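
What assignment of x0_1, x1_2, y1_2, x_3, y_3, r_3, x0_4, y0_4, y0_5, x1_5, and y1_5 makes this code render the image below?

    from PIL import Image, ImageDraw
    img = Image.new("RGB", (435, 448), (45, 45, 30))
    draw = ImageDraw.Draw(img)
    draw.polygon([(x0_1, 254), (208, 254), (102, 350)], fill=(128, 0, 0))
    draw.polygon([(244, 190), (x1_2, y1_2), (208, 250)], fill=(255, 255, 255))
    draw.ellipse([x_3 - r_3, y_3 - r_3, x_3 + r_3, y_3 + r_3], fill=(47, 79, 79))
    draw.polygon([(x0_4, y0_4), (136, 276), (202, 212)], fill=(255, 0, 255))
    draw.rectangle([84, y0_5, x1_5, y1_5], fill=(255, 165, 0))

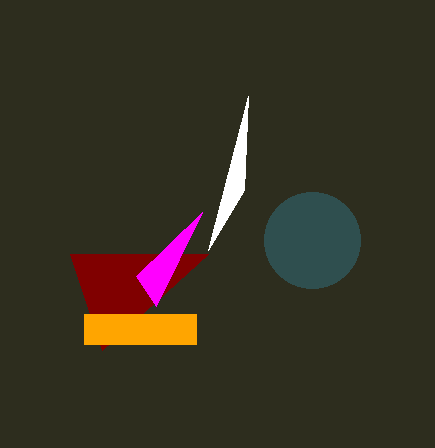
x0_1 = 70
x1_2 = 248
y1_2 = 96
x_3 = 312
y_3 = 240
r_3 = 48
x0_4 = 156
y0_4 = 306
y0_5 = 314
x1_5 = 196
y1_5 = 344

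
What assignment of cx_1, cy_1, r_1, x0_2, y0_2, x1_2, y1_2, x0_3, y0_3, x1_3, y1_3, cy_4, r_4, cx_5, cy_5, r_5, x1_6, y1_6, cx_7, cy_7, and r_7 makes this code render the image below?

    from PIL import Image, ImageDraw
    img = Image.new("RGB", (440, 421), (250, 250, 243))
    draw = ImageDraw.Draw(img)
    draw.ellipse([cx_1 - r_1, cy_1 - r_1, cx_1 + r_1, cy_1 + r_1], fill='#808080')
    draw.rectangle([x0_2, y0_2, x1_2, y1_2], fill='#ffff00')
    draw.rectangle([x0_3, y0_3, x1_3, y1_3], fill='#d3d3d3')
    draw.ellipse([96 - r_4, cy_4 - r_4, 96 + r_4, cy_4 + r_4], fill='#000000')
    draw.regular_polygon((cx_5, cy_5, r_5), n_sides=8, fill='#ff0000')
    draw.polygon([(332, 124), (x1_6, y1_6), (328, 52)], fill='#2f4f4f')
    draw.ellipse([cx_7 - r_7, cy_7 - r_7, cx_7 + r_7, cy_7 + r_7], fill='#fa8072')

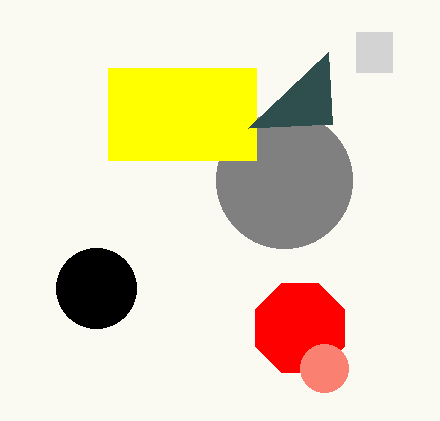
cx_1 = 284; cy_1 = 180; r_1 = 68; x0_2 = 108; y0_2 = 68; x1_2 = 256; y1_2 = 160; x0_3 = 356; y0_3 = 32; x1_3 = 392; y1_3 = 72; cy_4 = 288; r_4 = 40; cx_5 = 300; cy_5 = 328; r_5 = 48; x1_6 = 248; y1_6 = 128; cx_7 = 324; cy_7 = 368; r_7 = 24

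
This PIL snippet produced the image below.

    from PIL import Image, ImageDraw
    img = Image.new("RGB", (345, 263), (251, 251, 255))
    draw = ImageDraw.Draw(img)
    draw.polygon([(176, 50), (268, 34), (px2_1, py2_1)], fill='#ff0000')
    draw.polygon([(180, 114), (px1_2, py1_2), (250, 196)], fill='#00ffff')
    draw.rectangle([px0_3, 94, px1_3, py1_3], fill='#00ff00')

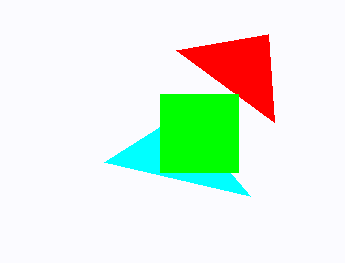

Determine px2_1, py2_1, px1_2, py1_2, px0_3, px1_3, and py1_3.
px2_1 = 274
py2_1 = 122
px1_2 = 104
py1_2 = 162
px0_3 = 160
px1_3 = 238
py1_3 = 172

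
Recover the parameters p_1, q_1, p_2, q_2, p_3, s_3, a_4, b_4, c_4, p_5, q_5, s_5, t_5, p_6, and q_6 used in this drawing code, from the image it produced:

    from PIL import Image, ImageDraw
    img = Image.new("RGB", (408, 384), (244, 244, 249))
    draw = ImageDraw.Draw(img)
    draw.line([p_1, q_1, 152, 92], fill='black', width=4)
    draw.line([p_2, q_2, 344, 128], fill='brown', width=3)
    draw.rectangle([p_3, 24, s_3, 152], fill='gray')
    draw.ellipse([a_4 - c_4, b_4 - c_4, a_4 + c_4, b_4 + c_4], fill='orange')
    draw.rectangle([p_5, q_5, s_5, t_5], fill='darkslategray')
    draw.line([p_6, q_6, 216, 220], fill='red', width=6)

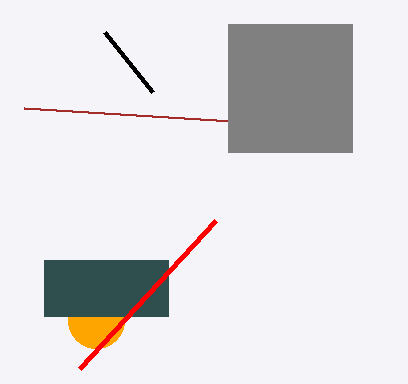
p_1 = 104
q_1 = 32
p_2 = 24
q_2 = 108
p_3 = 228
s_3 = 352
a_4 = 96
b_4 = 320
c_4 = 28
p_5 = 44
q_5 = 260
s_5 = 168
t_5 = 316
p_6 = 80
q_6 = 368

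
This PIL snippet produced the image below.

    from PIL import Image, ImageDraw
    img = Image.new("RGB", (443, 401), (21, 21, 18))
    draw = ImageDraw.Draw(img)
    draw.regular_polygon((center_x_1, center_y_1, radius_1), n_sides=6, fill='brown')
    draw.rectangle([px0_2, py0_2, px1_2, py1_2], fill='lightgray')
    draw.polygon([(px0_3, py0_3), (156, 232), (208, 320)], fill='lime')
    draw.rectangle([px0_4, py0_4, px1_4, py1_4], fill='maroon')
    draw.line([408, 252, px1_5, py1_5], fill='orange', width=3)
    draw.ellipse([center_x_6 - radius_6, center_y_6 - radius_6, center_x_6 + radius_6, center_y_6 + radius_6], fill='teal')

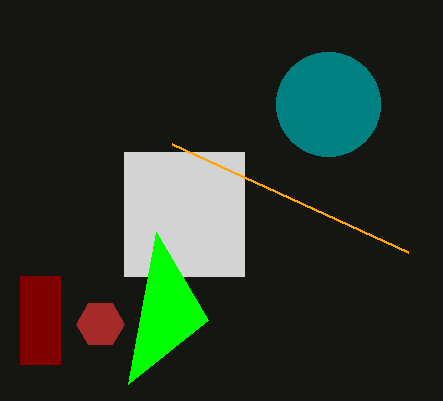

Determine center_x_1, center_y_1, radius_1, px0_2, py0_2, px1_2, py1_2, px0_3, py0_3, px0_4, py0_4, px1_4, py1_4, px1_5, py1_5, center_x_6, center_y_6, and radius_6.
center_x_1 = 100; center_y_1 = 324; radius_1 = 24; px0_2 = 124; py0_2 = 152; px1_2 = 244; py1_2 = 276; px0_3 = 128; py0_3 = 384; px0_4 = 20; py0_4 = 276; px1_4 = 60; py1_4 = 364; px1_5 = 172; py1_5 = 144; center_x_6 = 328; center_y_6 = 104; radius_6 = 52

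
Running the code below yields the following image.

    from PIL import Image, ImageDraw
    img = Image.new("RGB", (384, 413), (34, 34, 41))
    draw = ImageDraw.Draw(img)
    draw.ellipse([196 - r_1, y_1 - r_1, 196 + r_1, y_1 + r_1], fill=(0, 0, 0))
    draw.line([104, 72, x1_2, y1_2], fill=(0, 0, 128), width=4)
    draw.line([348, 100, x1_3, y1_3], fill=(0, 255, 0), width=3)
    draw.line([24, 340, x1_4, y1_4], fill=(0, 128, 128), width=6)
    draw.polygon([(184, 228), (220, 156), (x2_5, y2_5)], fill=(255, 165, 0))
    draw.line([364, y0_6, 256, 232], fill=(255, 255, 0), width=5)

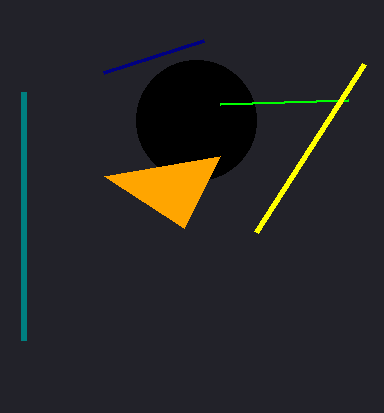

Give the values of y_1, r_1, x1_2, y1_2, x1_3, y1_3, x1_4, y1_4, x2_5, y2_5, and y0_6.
y_1 = 120, r_1 = 60, x1_2 = 204, y1_2 = 40, x1_3 = 220, y1_3 = 104, x1_4 = 24, y1_4 = 92, x2_5 = 104, y2_5 = 176, y0_6 = 64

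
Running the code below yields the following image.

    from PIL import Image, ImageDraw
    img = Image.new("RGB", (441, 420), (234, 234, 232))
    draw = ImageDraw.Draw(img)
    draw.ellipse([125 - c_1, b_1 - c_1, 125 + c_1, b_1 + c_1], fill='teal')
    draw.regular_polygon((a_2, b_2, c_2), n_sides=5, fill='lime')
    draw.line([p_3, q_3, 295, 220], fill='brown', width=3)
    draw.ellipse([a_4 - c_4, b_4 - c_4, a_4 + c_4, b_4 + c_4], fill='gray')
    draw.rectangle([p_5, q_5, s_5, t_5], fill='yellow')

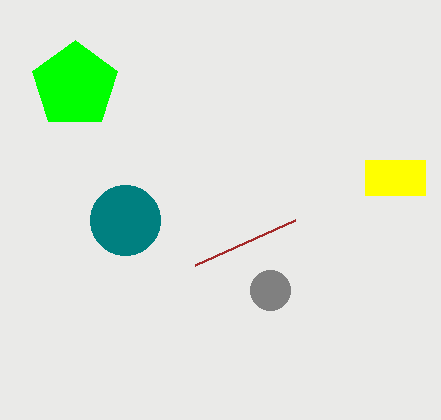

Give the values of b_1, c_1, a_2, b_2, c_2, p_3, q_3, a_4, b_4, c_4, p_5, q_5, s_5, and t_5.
b_1 = 220, c_1 = 35, a_2 = 75, b_2 = 85, c_2 = 45, p_3 = 195, q_3 = 265, a_4 = 270, b_4 = 290, c_4 = 20, p_5 = 365, q_5 = 160, s_5 = 425, t_5 = 195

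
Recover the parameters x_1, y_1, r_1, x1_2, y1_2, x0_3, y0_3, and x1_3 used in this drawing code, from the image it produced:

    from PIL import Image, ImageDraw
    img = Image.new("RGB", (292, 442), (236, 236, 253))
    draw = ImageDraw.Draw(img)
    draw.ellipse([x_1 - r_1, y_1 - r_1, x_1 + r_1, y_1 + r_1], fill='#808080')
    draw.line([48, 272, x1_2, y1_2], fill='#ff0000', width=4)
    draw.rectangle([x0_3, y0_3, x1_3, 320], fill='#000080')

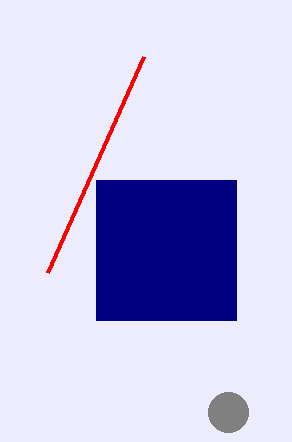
x_1 = 228, y_1 = 412, r_1 = 20, x1_2 = 144, y1_2 = 56, x0_3 = 96, y0_3 = 180, x1_3 = 236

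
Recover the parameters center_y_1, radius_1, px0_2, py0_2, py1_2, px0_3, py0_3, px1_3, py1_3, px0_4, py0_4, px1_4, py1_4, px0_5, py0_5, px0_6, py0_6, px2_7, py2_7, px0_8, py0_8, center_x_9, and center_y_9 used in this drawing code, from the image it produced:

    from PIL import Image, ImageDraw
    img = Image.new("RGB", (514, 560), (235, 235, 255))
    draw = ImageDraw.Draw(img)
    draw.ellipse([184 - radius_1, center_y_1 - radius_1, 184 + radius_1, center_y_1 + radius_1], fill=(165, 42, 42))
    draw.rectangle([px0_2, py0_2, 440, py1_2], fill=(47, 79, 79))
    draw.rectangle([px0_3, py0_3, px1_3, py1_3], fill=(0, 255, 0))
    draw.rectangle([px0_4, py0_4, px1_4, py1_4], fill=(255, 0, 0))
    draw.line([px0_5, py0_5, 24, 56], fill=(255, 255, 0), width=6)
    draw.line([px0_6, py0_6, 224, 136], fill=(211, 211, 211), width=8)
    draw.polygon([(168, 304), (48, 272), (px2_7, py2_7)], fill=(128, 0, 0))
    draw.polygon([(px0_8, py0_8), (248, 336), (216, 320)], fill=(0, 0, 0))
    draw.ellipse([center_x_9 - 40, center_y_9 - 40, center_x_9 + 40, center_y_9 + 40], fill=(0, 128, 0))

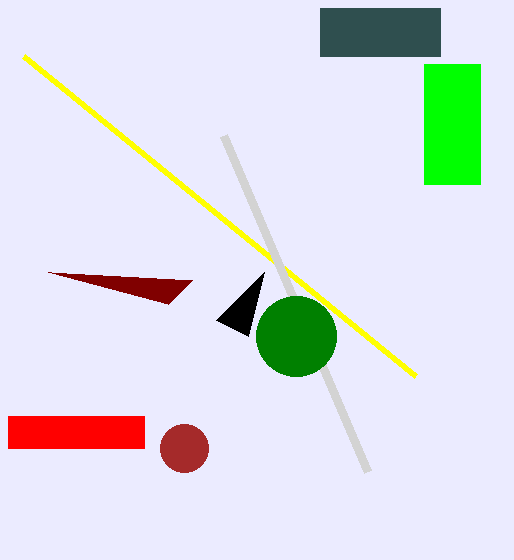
center_y_1 = 448; radius_1 = 24; px0_2 = 320; py0_2 = 8; py1_2 = 56; px0_3 = 424; py0_3 = 64; px1_3 = 480; py1_3 = 184; px0_4 = 8; py0_4 = 416; px1_4 = 144; py1_4 = 448; px0_5 = 416; py0_5 = 376; px0_6 = 368; py0_6 = 472; px2_7 = 192; py2_7 = 280; px0_8 = 264; py0_8 = 272; center_x_9 = 296; center_y_9 = 336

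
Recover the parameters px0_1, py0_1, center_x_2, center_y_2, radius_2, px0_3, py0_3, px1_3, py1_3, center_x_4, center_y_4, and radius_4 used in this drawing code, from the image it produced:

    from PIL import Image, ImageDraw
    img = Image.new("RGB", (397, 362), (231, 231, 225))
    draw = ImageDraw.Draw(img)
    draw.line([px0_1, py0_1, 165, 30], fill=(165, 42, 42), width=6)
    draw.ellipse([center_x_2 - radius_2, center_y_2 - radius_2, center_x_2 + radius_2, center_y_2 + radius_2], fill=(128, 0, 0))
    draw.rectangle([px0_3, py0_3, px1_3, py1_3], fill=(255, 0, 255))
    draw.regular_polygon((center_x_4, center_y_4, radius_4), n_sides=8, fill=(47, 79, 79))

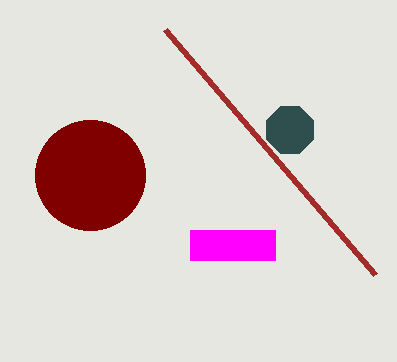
px0_1 = 375; py0_1 = 275; center_x_2 = 90; center_y_2 = 175; radius_2 = 55; px0_3 = 190; py0_3 = 230; px1_3 = 275; py1_3 = 260; center_x_4 = 290; center_y_4 = 130; radius_4 = 25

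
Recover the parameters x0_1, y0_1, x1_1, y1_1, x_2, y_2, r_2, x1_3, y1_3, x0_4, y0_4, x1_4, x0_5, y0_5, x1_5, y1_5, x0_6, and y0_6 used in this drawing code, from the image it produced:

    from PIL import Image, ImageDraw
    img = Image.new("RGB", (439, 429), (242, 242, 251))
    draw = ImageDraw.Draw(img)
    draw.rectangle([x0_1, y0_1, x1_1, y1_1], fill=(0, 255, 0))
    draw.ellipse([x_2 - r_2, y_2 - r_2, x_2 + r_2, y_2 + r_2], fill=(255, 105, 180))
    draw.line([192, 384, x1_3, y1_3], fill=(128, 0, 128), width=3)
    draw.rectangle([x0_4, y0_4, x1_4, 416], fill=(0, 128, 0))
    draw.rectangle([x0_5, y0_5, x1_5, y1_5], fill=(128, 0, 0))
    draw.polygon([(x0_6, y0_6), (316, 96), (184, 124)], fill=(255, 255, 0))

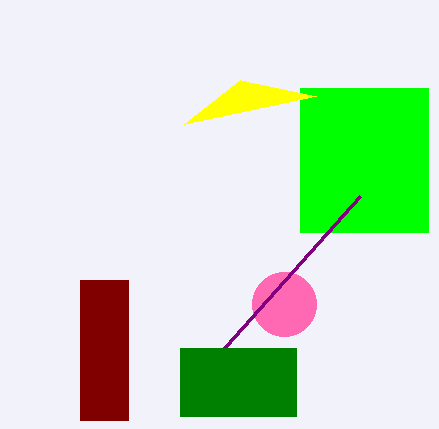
x0_1 = 300, y0_1 = 88, x1_1 = 428, y1_1 = 232, x_2 = 284, y_2 = 304, r_2 = 32, x1_3 = 360, y1_3 = 196, x0_4 = 180, y0_4 = 348, x1_4 = 296, x0_5 = 80, y0_5 = 280, x1_5 = 128, y1_5 = 420, x0_6 = 240, y0_6 = 80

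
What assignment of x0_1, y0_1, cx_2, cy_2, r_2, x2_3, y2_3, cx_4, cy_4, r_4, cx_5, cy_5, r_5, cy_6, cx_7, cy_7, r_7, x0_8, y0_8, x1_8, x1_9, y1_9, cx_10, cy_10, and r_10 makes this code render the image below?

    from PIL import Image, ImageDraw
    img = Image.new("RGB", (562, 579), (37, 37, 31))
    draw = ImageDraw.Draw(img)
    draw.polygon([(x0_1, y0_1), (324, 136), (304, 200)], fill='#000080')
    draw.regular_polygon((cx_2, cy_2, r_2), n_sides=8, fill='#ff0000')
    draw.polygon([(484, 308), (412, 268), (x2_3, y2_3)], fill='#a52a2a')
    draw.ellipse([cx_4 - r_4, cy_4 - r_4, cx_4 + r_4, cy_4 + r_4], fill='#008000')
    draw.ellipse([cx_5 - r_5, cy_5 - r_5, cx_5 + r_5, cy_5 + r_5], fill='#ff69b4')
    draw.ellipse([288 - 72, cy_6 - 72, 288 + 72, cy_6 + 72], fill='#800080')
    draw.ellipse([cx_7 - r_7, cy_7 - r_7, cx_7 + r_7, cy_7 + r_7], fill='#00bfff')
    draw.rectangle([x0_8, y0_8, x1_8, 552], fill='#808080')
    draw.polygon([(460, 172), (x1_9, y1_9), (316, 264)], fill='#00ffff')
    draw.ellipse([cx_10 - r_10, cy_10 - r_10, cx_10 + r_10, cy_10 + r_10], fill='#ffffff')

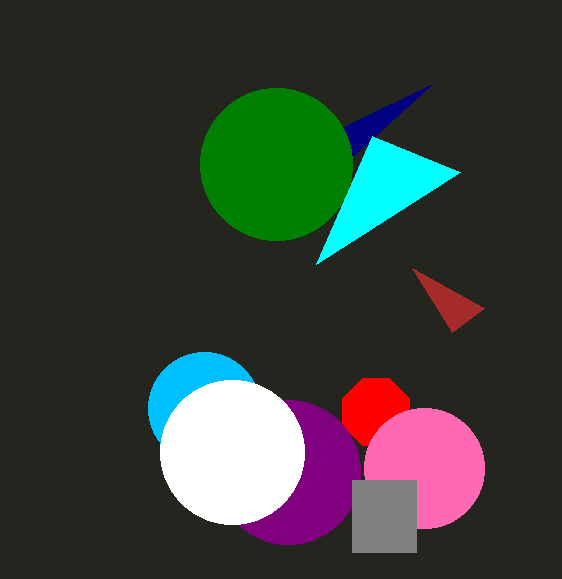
x0_1 = 432; y0_1 = 84; cx_2 = 376; cy_2 = 412; r_2 = 36; x2_3 = 452; y2_3 = 332; cx_4 = 276; cy_4 = 164; r_4 = 76; cx_5 = 424; cy_5 = 468; r_5 = 60; cy_6 = 472; cx_7 = 204; cy_7 = 408; r_7 = 56; x0_8 = 352; y0_8 = 480; x1_8 = 416; x1_9 = 372; y1_9 = 136; cx_10 = 232; cy_10 = 452; r_10 = 72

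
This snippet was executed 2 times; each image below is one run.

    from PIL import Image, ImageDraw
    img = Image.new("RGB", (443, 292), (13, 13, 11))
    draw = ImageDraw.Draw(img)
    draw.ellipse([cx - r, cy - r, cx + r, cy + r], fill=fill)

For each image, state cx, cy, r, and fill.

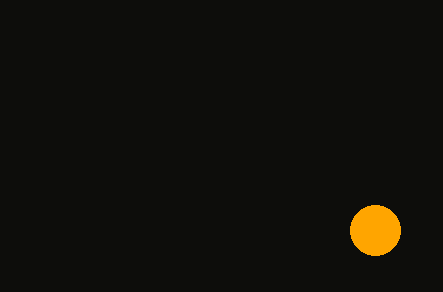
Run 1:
cx = 375; cy = 230; r = 25; fill = 'orange'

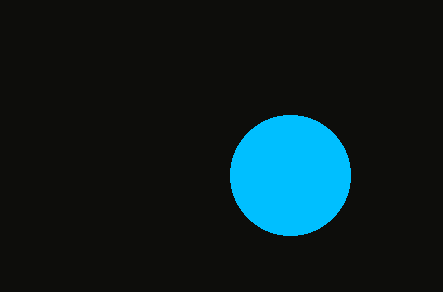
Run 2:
cx = 290, cy = 175, r = 60, fill = 'deepskyblue'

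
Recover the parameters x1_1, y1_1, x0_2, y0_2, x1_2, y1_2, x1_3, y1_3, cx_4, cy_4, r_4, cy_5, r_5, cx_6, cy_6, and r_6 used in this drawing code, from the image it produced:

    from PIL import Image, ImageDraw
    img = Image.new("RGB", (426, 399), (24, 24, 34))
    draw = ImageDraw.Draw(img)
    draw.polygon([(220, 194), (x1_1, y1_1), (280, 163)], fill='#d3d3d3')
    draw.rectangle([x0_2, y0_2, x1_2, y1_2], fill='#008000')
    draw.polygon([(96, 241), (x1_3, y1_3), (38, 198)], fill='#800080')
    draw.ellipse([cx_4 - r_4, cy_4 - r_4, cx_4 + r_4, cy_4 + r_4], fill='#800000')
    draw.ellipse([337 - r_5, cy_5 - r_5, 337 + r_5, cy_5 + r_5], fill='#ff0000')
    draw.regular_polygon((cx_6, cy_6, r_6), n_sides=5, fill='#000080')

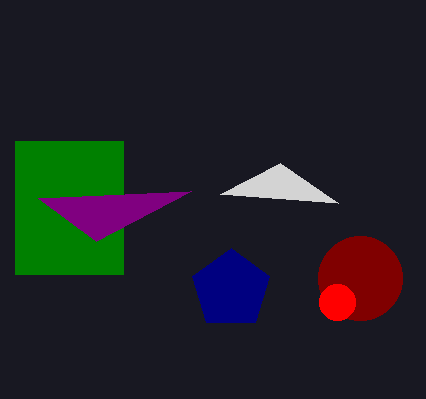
x1_1 = 338
y1_1 = 203
x0_2 = 15
y0_2 = 141
x1_2 = 123
y1_2 = 274
x1_3 = 191
y1_3 = 191
cx_4 = 360
cy_4 = 278
r_4 = 42
cy_5 = 302
r_5 = 18
cx_6 = 231
cy_6 = 289
r_6 = 41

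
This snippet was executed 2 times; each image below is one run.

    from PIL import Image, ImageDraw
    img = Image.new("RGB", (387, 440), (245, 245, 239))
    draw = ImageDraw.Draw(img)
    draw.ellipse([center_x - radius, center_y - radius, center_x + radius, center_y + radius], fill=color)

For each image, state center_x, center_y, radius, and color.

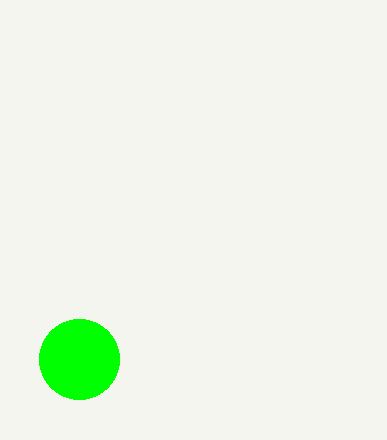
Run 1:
center_x = 79, center_y = 359, radius = 40, color = 'lime'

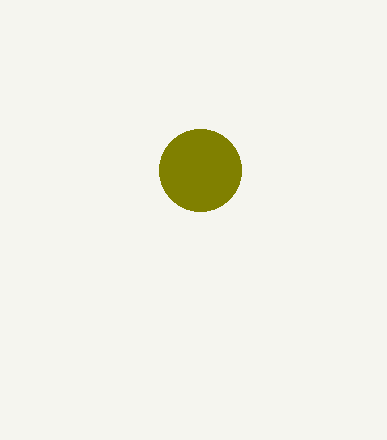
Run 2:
center_x = 200
center_y = 170
radius = 41
color = 'olive'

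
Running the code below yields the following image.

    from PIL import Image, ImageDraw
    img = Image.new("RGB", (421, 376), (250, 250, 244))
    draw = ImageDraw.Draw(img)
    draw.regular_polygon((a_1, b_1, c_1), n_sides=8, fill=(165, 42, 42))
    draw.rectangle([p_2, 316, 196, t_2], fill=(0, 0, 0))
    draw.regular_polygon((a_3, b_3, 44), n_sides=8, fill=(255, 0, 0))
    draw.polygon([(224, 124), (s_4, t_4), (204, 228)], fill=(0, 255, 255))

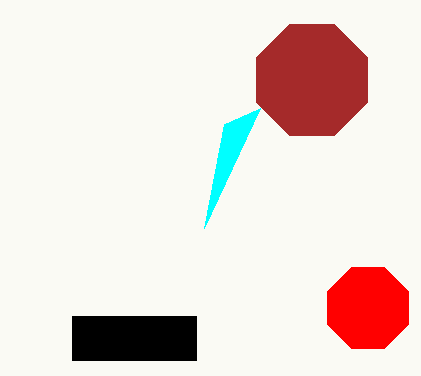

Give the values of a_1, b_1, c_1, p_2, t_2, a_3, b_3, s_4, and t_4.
a_1 = 312; b_1 = 80; c_1 = 60; p_2 = 72; t_2 = 360; a_3 = 368; b_3 = 308; s_4 = 260; t_4 = 108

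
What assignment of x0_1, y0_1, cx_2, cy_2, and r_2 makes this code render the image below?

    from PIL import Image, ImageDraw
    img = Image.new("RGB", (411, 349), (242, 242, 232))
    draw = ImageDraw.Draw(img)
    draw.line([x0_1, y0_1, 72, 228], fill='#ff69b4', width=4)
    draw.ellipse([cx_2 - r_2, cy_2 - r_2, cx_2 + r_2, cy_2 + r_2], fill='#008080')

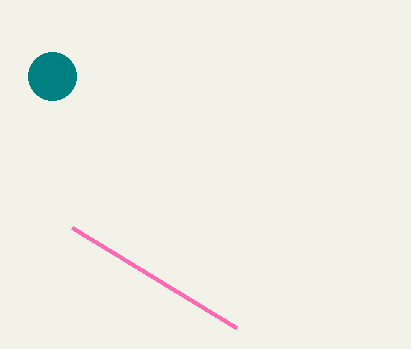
x0_1 = 236
y0_1 = 328
cx_2 = 52
cy_2 = 76
r_2 = 24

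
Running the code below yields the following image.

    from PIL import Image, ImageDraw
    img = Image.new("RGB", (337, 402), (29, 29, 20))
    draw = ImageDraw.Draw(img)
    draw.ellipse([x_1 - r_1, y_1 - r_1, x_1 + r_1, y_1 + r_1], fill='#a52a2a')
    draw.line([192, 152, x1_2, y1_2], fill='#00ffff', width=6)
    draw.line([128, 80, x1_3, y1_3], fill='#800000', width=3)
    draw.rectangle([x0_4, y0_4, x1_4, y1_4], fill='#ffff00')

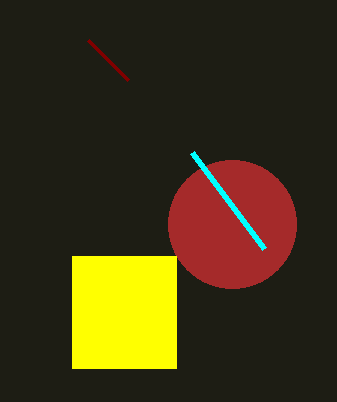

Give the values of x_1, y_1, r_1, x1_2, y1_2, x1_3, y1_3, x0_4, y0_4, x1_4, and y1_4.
x_1 = 232
y_1 = 224
r_1 = 64
x1_2 = 264
y1_2 = 248
x1_3 = 88
y1_3 = 40
x0_4 = 72
y0_4 = 256
x1_4 = 176
y1_4 = 368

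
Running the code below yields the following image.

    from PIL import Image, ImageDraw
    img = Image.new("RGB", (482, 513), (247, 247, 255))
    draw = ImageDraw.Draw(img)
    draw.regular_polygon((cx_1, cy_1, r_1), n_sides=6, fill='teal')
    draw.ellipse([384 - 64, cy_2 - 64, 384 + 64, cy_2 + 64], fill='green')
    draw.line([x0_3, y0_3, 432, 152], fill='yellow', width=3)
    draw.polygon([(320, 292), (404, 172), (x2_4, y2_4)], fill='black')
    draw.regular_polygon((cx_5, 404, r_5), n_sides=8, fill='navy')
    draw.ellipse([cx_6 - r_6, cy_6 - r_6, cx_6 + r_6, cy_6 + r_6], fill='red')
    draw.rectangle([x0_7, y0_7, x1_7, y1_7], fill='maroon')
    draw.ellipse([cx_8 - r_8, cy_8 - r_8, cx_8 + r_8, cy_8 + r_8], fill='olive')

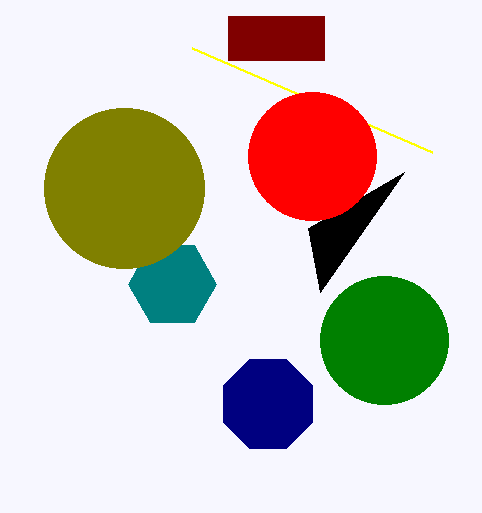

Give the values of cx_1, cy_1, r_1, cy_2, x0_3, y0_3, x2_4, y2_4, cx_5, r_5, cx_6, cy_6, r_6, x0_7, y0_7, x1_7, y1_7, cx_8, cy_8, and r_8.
cx_1 = 172; cy_1 = 284; r_1 = 44; cy_2 = 340; x0_3 = 192; y0_3 = 48; x2_4 = 308; y2_4 = 228; cx_5 = 268; r_5 = 48; cx_6 = 312; cy_6 = 156; r_6 = 64; x0_7 = 228; y0_7 = 16; x1_7 = 324; y1_7 = 60; cx_8 = 124; cy_8 = 188; r_8 = 80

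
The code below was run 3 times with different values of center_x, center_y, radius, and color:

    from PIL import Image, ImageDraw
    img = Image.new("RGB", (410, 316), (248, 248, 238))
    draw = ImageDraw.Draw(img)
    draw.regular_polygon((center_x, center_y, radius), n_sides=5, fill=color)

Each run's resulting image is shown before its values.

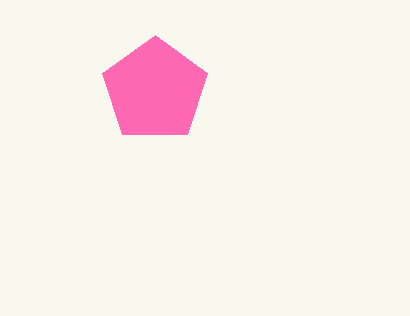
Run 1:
center_x = 155, center_y = 90, radius = 55, color = 'hotpink'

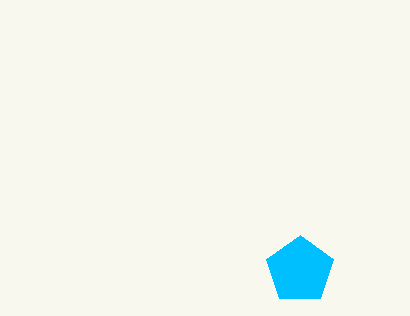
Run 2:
center_x = 300, center_y = 270, radius = 35, color = 'deepskyblue'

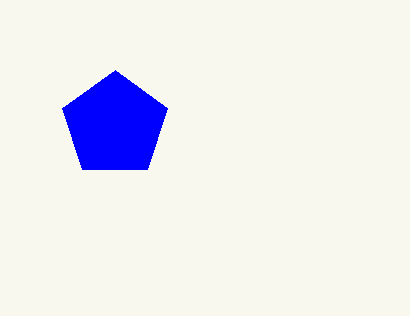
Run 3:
center_x = 115, center_y = 125, radius = 55, color = 'blue'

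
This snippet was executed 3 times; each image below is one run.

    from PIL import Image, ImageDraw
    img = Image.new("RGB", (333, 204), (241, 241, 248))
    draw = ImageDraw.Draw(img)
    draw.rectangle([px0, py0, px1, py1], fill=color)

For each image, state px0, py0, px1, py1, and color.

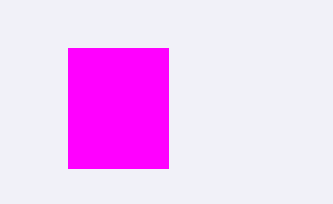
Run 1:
px0 = 68; py0 = 48; px1 = 168; py1 = 168; color = 'magenta'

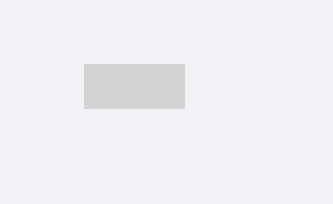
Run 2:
px0 = 84; py0 = 64; px1 = 184; py1 = 108; color = 'lightgray'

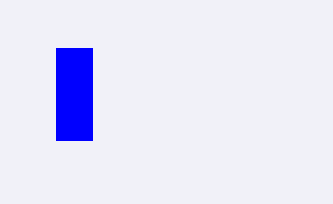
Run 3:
px0 = 56
py0 = 48
px1 = 92
py1 = 140
color = 'blue'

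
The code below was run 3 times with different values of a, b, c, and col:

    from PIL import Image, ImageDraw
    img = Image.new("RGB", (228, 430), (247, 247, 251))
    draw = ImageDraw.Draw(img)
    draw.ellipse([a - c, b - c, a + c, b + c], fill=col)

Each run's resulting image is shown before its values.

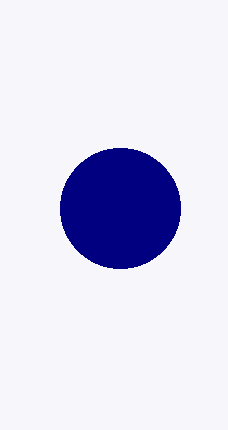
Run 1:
a = 120, b = 208, c = 60, col = 'navy'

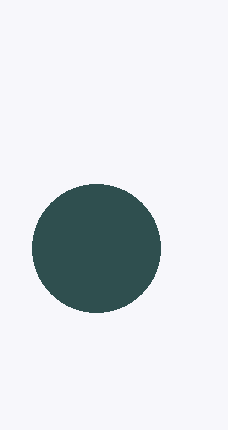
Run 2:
a = 96, b = 248, c = 64, col = 'darkslategray'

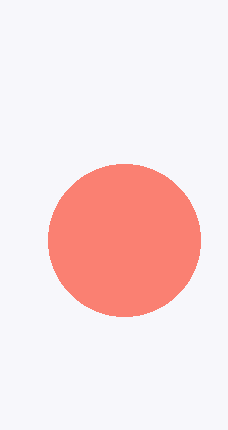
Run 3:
a = 124
b = 240
c = 76
col = 'salmon'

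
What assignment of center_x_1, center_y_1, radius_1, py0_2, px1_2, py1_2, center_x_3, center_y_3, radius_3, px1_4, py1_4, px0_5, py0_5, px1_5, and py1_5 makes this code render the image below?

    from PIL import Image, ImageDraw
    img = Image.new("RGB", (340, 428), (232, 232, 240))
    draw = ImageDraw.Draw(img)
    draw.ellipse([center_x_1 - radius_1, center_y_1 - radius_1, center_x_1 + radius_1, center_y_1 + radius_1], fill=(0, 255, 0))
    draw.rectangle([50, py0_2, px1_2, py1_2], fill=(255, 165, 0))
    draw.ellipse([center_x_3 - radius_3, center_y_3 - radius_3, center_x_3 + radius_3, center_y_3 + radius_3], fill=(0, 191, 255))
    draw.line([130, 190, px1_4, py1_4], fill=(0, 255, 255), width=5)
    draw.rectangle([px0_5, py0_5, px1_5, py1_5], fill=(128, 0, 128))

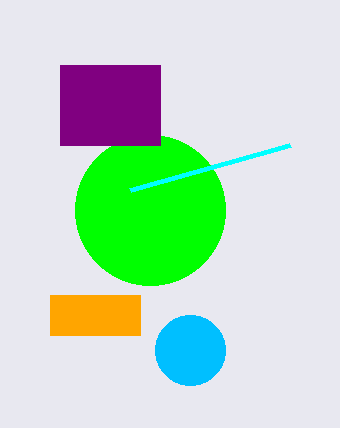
center_x_1 = 150; center_y_1 = 210; radius_1 = 75; py0_2 = 295; px1_2 = 140; py1_2 = 335; center_x_3 = 190; center_y_3 = 350; radius_3 = 35; px1_4 = 290; py1_4 = 145; px0_5 = 60; py0_5 = 65; px1_5 = 160; py1_5 = 145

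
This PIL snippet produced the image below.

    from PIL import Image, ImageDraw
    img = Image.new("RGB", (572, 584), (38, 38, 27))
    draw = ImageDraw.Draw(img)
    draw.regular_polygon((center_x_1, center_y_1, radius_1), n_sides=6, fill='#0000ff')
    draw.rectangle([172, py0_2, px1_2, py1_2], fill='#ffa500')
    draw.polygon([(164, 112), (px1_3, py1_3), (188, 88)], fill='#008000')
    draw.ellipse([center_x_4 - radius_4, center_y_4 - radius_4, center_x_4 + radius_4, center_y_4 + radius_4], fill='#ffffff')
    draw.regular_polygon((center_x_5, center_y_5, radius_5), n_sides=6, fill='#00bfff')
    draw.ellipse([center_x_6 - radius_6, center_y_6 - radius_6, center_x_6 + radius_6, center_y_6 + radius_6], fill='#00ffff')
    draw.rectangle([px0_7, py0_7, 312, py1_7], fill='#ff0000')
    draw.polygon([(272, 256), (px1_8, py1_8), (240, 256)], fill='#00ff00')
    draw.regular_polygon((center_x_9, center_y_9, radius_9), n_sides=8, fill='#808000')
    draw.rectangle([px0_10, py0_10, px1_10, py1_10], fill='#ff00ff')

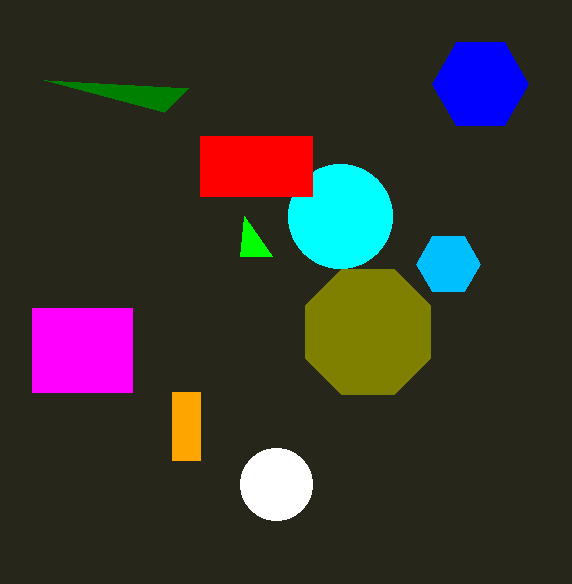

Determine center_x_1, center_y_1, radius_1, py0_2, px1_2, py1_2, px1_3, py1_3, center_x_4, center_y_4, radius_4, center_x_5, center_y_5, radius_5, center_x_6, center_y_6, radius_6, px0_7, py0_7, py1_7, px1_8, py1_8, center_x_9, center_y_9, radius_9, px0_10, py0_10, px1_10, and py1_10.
center_x_1 = 480, center_y_1 = 84, radius_1 = 48, py0_2 = 392, px1_2 = 200, py1_2 = 460, px1_3 = 44, py1_3 = 80, center_x_4 = 276, center_y_4 = 484, radius_4 = 36, center_x_5 = 448, center_y_5 = 264, radius_5 = 32, center_x_6 = 340, center_y_6 = 216, radius_6 = 52, px0_7 = 200, py0_7 = 136, py1_7 = 196, px1_8 = 244, py1_8 = 216, center_x_9 = 368, center_y_9 = 332, radius_9 = 68, px0_10 = 32, py0_10 = 308, px1_10 = 132, py1_10 = 392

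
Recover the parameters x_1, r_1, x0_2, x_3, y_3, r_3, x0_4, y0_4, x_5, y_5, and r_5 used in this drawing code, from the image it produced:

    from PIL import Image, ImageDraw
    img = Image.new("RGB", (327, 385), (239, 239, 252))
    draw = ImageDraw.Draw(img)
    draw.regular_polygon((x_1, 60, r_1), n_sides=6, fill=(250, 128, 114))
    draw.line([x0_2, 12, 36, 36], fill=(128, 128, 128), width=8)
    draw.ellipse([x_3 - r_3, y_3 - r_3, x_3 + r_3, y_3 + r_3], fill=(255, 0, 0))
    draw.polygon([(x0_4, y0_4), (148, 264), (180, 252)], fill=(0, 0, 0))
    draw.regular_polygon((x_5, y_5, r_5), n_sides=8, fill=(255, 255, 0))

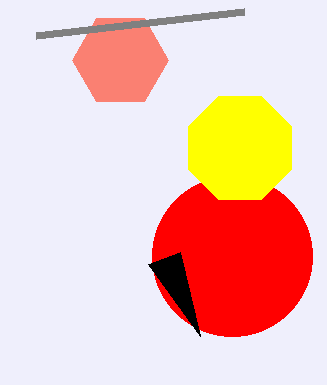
x_1 = 120; r_1 = 48; x0_2 = 244; x_3 = 232; y_3 = 256; r_3 = 80; x0_4 = 200; y0_4 = 336; x_5 = 240; y_5 = 148; r_5 = 56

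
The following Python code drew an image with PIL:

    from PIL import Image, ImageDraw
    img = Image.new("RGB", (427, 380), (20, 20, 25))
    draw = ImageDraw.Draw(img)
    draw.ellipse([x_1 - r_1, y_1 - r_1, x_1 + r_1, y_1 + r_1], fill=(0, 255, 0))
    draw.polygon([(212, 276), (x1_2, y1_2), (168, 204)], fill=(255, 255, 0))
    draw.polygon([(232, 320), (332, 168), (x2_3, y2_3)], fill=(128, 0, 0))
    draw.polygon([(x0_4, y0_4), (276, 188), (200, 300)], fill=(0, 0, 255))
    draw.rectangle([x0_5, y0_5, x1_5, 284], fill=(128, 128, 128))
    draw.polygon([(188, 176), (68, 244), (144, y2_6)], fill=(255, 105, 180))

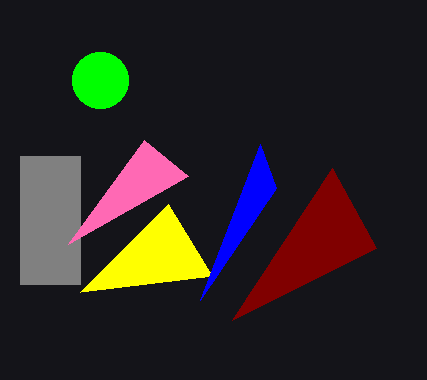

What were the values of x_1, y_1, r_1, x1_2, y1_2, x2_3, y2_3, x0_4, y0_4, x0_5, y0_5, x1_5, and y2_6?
x_1 = 100, y_1 = 80, r_1 = 28, x1_2 = 80, y1_2 = 292, x2_3 = 376, y2_3 = 248, x0_4 = 260, y0_4 = 144, x0_5 = 20, y0_5 = 156, x1_5 = 80, y2_6 = 140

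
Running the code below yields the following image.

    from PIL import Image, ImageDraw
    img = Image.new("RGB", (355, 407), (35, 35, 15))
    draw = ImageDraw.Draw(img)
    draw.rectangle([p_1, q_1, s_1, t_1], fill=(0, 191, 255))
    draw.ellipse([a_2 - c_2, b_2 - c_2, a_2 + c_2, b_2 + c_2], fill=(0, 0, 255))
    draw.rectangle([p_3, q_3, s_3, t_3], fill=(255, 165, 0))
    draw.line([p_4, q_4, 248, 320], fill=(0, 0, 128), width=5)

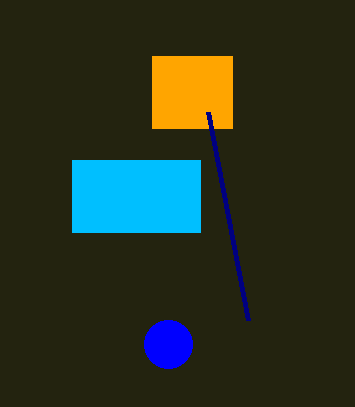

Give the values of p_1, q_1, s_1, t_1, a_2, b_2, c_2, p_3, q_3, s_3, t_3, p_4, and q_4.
p_1 = 72; q_1 = 160; s_1 = 200; t_1 = 232; a_2 = 168; b_2 = 344; c_2 = 24; p_3 = 152; q_3 = 56; s_3 = 232; t_3 = 128; p_4 = 208; q_4 = 112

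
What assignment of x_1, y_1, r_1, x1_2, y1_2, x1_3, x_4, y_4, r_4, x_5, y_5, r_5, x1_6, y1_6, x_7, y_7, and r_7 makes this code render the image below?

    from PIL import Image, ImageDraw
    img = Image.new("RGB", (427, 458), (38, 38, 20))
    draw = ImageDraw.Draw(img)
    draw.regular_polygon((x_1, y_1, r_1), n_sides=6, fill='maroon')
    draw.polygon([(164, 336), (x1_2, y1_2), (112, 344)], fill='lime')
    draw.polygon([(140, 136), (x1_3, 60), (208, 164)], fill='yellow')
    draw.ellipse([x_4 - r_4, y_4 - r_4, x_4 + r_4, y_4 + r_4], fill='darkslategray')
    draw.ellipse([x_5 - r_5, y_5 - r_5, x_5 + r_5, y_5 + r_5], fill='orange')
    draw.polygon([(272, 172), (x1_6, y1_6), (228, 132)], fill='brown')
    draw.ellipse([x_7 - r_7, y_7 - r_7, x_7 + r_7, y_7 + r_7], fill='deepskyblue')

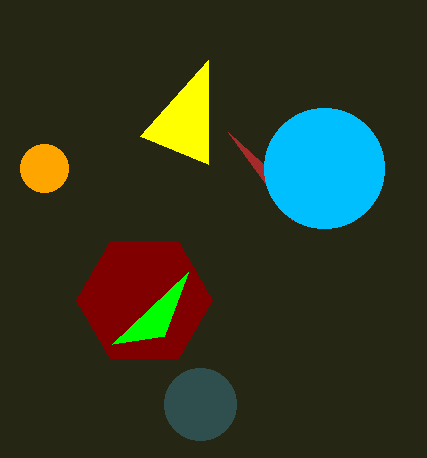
x_1 = 144, y_1 = 300, r_1 = 68, x1_2 = 188, y1_2 = 272, x1_3 = 208, x_4 = 200, y_4 = 404, r_4 = 36, x_5 = 44, y_5 = 168, r_5 = 24, x1_6 = 292, y1_6 = 220, x_7 = 324, y_7 = 168, r_7 = 60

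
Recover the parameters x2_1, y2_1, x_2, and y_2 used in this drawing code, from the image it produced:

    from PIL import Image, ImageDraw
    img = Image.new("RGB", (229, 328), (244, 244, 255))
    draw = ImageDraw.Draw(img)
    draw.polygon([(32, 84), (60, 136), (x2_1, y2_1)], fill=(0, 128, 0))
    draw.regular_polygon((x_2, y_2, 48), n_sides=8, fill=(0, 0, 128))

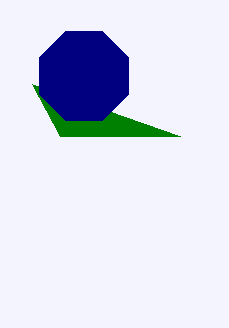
x2_1 = 180
y2_1 = 136
x_2 = 84
y_2 = 76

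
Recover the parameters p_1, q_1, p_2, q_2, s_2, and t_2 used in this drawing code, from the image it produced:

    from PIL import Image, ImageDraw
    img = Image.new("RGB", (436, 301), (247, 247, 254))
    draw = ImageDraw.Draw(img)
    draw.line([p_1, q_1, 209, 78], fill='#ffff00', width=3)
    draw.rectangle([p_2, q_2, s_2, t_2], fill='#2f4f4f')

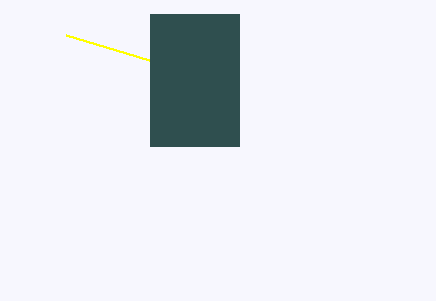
p_1 = 66; q_1 = 35; p_2 = 150; q_2 = 14; s_2 = 239; t_2 = 146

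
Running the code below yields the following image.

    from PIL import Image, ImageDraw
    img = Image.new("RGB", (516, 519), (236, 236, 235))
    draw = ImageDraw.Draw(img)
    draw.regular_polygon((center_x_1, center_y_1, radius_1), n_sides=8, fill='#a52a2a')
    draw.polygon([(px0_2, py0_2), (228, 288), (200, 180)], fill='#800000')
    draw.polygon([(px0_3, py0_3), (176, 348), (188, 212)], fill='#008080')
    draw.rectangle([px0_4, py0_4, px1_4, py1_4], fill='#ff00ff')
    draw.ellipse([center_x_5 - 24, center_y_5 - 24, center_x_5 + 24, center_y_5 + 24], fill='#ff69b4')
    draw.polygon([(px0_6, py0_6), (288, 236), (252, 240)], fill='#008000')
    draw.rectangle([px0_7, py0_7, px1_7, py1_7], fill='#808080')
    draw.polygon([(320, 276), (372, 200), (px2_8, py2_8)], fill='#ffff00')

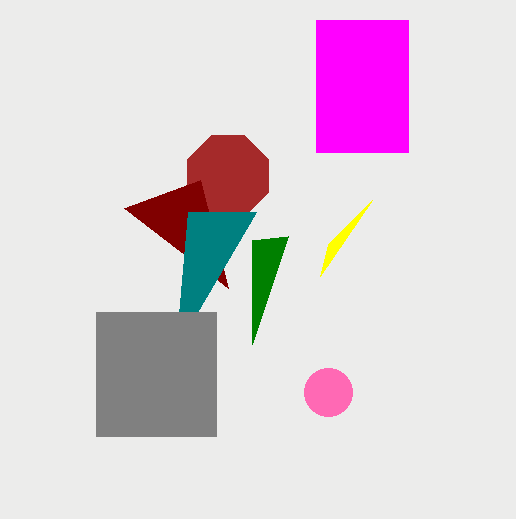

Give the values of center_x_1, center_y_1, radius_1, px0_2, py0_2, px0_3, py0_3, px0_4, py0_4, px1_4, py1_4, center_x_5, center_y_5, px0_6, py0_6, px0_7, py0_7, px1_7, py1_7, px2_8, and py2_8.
center_x_1 = 228
center_y_1 = 176
radius_1 = 44
px0_2 = 124
py0_2 = 208
px0_3 = 256
py0_3 = 212
px0_4 = 316
py0_4 = 20
px1_4 = 408
py1_4 = 152
center_x_5 = 328
center_y_5 = 392
px0_6 = 252
py0_6 = 344
px0_7 = 96
py0_7 = 312
px1_7 = 216
py1_7 = 436
px2_8 = 328
py2_8 = 244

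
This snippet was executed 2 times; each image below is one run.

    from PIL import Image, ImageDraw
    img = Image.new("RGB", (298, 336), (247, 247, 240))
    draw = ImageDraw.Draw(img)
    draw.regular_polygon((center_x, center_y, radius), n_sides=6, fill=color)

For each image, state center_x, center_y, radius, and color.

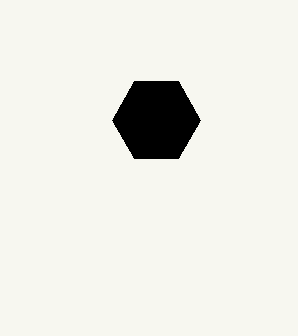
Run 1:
center_x = 156; center_y = 120; radius = 44; color = 'black'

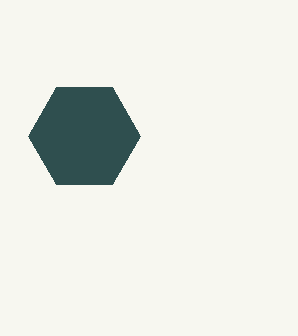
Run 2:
center_x = 84; center_y = 136; radius = 56; color = 'darkslategray'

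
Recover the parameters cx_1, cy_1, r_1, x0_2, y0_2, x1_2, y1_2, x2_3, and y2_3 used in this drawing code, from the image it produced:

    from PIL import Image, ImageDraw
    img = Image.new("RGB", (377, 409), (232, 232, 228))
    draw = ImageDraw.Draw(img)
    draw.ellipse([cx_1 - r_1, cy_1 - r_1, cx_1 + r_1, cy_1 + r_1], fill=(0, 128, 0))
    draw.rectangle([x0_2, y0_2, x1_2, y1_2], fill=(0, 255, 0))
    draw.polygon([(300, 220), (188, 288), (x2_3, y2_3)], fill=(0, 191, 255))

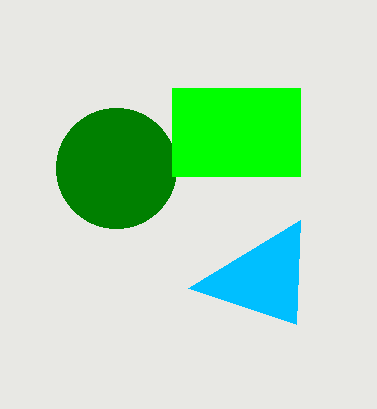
cx_1 = 116
cy_1 = 168
r_1 = 60
x0_2 = 172
y0_2 = 88
x1_2 = 300
y1_2 = 176
x2_3 = 296
y2_3 = 324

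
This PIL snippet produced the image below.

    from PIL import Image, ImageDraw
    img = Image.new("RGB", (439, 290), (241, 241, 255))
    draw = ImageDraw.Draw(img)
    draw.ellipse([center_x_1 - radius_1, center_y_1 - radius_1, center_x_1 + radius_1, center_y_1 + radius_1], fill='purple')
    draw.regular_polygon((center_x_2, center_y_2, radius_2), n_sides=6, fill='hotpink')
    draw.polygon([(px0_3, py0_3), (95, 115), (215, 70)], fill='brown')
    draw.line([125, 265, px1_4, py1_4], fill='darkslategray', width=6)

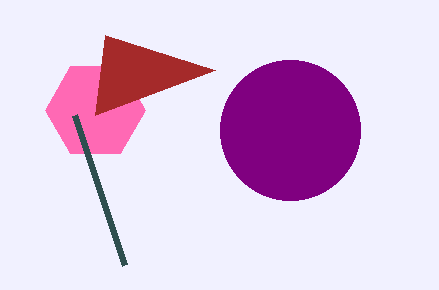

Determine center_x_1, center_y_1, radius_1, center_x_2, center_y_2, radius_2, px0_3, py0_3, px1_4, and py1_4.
center_x_1 = 290, center_y_1 = 130, radius_1 = 70, center_x_2 = 95, center_y_2 = 110, radius_2 = 50, px0_3 = 105, py0_3 = 35, px1_4 = 75, py1_4 = 115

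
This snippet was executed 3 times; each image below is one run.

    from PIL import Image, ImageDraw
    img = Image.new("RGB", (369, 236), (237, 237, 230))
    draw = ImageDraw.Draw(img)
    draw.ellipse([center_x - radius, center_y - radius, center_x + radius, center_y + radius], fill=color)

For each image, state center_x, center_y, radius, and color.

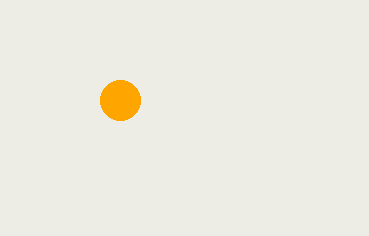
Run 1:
center_x = 120, center_y = 100, radius = 20, color = 'orange'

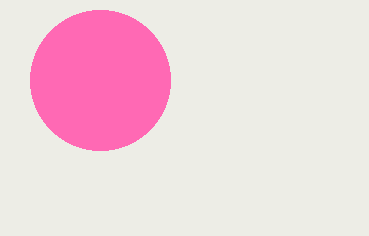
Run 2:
center_x = 100, center_y = 80, radius = 70, color = 'hotpink'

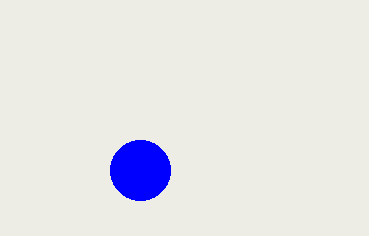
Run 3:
center_x = 140; center_y = 170; radius = 30; color = 'blue'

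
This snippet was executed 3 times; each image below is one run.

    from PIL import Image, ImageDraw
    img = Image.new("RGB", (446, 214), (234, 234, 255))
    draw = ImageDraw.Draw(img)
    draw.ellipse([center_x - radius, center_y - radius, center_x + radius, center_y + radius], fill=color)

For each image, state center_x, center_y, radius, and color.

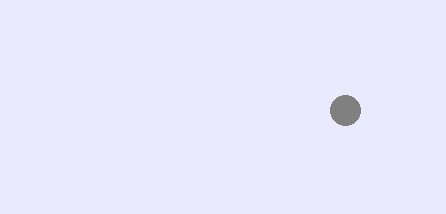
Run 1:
center_x = 345
center_y = 110
radius = 15
color = 'gray'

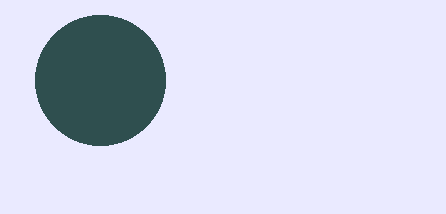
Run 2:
center_x = 100, center_y = 80, radius = 65, color = 'darkslategray'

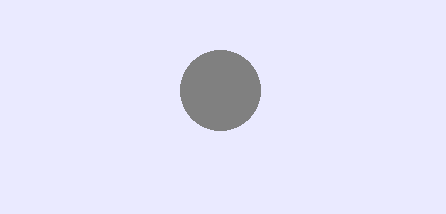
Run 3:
center_x = 220
center_y = 90
radius = 40
color = 'gray'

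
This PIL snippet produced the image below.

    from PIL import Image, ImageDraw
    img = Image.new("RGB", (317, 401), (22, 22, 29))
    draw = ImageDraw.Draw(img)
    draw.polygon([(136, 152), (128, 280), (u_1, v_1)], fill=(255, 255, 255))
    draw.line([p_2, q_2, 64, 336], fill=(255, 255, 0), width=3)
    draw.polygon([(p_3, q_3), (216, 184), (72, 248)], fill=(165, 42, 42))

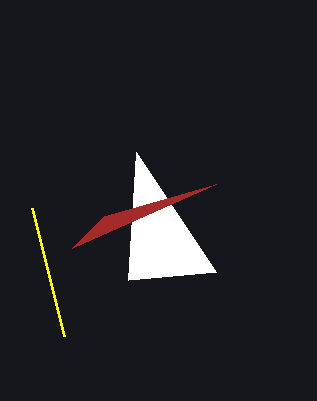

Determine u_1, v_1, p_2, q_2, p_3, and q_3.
u_1 = 216; v_1 = 272; p_2 = 32; q_2 = 208; p_3 = 104; q_3 = 216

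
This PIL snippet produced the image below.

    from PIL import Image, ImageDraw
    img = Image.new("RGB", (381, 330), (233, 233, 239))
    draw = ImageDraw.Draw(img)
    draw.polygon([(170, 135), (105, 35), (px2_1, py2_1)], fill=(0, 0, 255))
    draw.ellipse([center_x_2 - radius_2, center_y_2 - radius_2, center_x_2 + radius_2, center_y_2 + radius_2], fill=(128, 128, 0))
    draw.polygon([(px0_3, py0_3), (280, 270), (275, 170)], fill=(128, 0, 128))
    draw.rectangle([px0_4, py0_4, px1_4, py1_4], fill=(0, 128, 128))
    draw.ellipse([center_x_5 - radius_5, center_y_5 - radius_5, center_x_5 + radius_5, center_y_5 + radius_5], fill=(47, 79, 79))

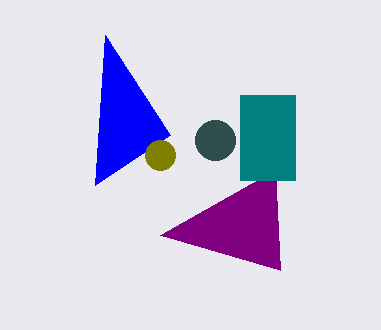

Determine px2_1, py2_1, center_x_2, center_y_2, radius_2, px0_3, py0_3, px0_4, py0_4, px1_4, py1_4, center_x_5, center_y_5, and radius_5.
px2_1 = 95
py2_1 = 185
center_x_2 = 160
center_y_2 = 155
radius_2 = 15
px0_3 = 160
py0_3 = 235
px0_4 = 240
py0_4 = 95
px1_4 = 295
py1_4 = 180
center_x_5 = 215
center_y_5 = 140
radius_5 = 20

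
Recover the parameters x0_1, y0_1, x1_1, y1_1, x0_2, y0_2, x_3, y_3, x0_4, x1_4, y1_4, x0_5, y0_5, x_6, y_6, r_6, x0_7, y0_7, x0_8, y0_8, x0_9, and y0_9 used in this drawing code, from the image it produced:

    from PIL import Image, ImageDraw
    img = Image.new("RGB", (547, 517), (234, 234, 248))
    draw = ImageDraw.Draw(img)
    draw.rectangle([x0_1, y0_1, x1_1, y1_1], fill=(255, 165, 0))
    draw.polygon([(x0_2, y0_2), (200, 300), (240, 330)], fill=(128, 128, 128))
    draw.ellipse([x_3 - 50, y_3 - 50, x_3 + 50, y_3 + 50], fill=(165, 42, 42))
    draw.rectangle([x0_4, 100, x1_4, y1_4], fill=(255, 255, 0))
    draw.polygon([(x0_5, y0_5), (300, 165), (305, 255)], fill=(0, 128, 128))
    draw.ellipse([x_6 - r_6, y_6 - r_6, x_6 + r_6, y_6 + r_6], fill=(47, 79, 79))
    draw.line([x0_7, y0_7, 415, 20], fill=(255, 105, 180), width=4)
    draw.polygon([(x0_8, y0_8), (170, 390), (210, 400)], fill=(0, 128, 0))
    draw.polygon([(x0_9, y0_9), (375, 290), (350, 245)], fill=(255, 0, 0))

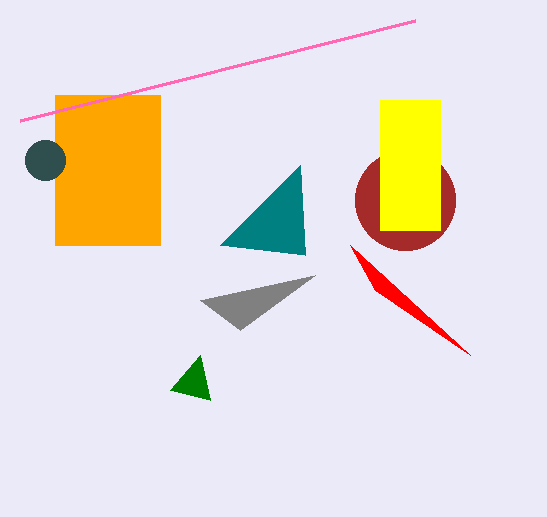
x0_1 = 55; y0_1 = 95; x1_1 = 160; y1_1 = 245; x0_2 = 315; y0_2 = 275; x_3 = 405; y_3 = 200; x0_4 = 380; x1_4 = 440; y1_4 = 230; x0_5 = 220; y0_5 = 245; x_6 = 45; y_6 = 160; r_6 = 20; x0_7 = 20; y0_7 = 120; x0_8 = 200; y0_8 = 355; x0_9 = 470; y0_9 = 355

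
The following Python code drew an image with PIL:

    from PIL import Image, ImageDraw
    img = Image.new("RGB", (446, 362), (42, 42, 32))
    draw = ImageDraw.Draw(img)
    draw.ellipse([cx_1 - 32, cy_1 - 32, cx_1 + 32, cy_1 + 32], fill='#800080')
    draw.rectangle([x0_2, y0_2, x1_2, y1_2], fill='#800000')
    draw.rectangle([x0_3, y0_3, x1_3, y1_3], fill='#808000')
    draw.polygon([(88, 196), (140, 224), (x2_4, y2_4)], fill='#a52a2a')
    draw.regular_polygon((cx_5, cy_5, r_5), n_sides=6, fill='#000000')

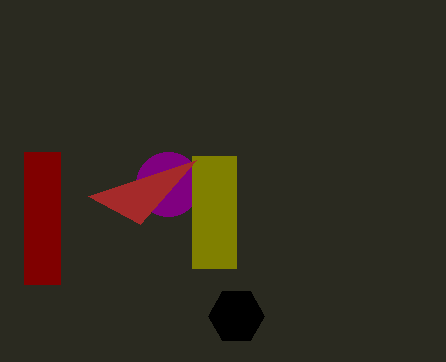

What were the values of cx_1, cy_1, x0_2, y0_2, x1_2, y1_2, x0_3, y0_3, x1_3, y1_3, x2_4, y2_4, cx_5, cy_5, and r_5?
cx_1 = 168, cy_1 = 184, x0_2 = 24, y0_2 = 152, x1_2 = 60, y1_2 = 284, x0_3 = 192, y0_3 = 156, x1_3 = 236, y1_3 = 268, x2_4 = 196, y2_4 = 160, cx_5 = 236, cy_5 = 316, r_5 = 28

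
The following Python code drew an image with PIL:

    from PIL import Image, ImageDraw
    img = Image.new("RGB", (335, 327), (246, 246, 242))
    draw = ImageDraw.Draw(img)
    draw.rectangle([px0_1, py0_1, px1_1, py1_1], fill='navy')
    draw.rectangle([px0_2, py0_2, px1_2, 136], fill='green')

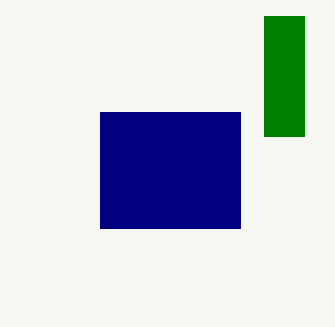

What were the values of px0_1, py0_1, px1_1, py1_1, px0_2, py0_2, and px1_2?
px0_1 = 100; py0_1 = 112; px1_1 = 240; py1_1 = 228; px0_2 = 264; py0_2 = 16; px1_2 = 304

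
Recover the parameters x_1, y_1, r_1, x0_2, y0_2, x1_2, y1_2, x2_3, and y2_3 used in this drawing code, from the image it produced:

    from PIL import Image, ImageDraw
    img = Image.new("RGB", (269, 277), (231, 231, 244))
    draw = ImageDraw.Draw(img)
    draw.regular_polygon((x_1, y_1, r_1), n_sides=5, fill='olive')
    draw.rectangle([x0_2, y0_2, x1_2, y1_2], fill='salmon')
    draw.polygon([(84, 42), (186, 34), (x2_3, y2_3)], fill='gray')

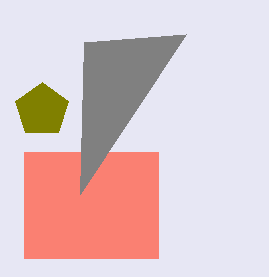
x_1 = 42; y_1 = 110; r_1 = 28; x0_2 = 24; y0_2 = 152; x1_2 = 158; y1_2 = 258; x2_3 = 80; y2_3 = 194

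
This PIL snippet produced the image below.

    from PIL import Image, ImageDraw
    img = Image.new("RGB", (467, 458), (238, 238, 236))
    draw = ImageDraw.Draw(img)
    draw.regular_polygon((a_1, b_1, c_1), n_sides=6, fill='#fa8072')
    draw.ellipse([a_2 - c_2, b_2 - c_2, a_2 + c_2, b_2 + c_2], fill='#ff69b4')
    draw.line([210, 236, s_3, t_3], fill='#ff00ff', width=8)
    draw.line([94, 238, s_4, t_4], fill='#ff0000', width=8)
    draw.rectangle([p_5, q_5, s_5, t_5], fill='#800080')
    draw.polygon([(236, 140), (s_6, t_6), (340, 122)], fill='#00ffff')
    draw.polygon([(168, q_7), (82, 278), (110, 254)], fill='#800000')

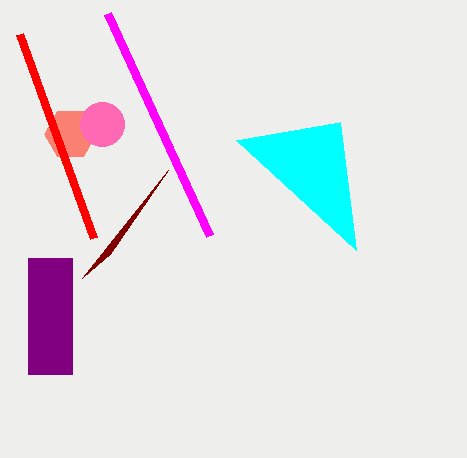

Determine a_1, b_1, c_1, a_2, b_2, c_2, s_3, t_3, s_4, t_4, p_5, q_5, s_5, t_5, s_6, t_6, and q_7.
a_1 = 70, b_1 = 134, c_1 = 26, a_2 = 102, b_2 = 124, c_2 = 22, s_3 = 108, t_3 = 14, s_4 = 20, t_4 = 34, p_5 = 28, q_5 = 258, s_5 = 72, t_5 = 374, s_6 = 356, t_6 = 250, q_7 = 170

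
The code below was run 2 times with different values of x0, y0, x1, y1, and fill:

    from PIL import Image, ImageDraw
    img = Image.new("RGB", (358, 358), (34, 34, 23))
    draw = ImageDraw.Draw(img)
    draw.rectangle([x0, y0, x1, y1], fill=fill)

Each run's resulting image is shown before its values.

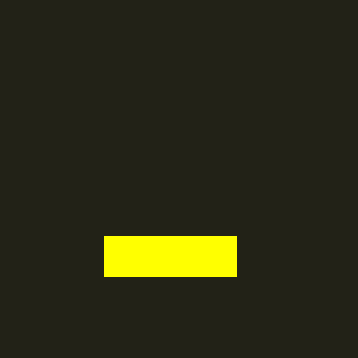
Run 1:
x0 = 104
y0 = 236
x1 = 236
y1 = 276
fill = 'yellow'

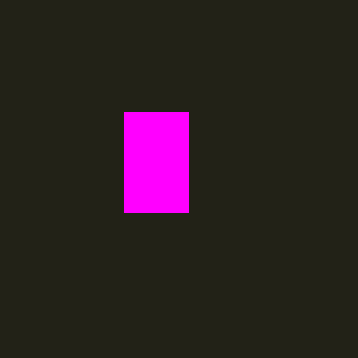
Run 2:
x0 = 124
y0 = 112
x1 = 188
y1 = 212
fill = 'magenta'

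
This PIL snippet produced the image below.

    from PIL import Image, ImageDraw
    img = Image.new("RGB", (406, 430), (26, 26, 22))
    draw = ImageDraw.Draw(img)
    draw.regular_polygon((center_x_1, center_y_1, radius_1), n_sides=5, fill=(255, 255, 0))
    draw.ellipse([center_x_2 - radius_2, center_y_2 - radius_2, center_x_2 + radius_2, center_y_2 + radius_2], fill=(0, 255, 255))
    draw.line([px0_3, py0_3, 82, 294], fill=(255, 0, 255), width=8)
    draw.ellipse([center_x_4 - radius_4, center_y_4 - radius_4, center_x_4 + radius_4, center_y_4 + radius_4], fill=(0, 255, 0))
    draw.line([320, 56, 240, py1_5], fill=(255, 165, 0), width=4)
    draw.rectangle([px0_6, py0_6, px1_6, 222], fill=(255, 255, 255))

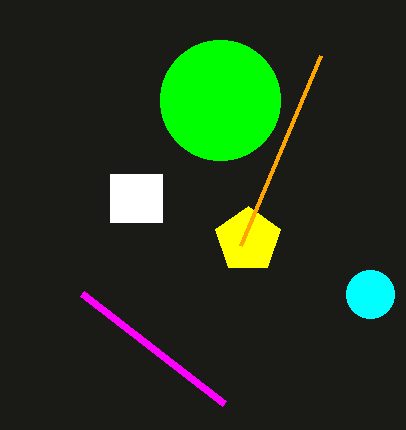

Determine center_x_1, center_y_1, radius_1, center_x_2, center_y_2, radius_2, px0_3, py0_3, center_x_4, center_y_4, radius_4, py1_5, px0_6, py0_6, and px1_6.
center_x_1 = 248, center_y_1 = 240, radius_1 = 34, center_x_2 = 370, center_y_2 = 294, radius_2 = 24, px0_3 = 224, py0_3 = 404, center_x_4 = 220, center_y_4 = 100, radius_4 = 60, py1_5 = 246, px0_6 = 110, py0_6 = 174, px1_6 = 162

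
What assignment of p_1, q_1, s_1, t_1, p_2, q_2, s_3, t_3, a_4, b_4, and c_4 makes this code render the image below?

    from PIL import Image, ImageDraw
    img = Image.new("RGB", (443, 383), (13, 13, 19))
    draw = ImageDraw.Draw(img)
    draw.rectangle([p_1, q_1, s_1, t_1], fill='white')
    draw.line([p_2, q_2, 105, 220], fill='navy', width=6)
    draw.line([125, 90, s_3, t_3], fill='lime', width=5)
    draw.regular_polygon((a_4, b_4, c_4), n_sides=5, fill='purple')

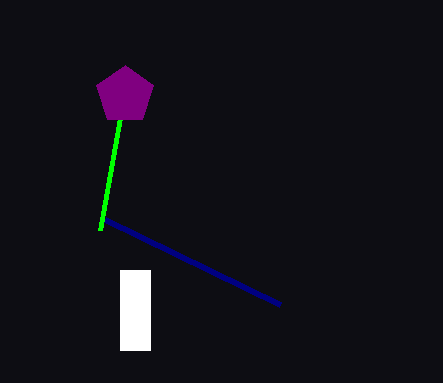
p_1 = 120; q_1 = 270; s_1 = 150; t_1 = 350; p_2 = 280; q_2 = 305; s_3 = 100; t_3 = 230; a_4 = 125; b_4 = 95; c_4 = 30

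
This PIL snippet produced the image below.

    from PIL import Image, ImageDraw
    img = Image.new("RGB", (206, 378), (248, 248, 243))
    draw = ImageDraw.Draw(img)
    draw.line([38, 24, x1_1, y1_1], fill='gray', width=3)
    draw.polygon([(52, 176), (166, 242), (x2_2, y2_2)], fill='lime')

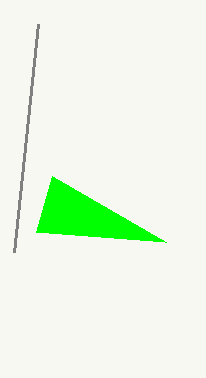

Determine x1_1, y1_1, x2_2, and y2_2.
x1_1 = 14
y1_1 = 252
x2_2 = 36
y2_2 = 232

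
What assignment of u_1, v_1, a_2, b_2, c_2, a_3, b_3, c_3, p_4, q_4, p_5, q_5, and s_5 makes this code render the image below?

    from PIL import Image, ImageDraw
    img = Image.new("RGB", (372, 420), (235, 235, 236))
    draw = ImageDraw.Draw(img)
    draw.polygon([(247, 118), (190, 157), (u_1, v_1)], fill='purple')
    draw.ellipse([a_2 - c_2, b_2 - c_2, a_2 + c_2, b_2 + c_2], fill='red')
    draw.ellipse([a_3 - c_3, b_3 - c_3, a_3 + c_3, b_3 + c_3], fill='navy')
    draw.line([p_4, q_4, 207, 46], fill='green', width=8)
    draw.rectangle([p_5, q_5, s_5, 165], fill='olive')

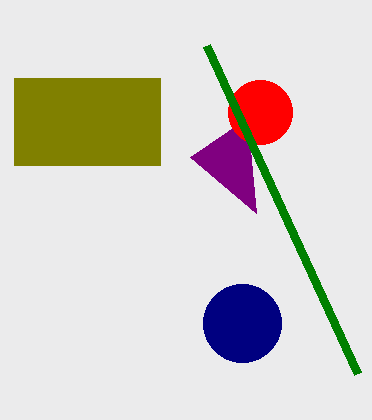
u_1 = 256; v_1 = 213; a_2 = 260; b_2 = 112; c_2 = 32; a_3 = 242; b_3 = 323; c_3 = 39; p_4 = 358; q_4 = 374; p_5 = 14; q_5 = 78; s_5 = 160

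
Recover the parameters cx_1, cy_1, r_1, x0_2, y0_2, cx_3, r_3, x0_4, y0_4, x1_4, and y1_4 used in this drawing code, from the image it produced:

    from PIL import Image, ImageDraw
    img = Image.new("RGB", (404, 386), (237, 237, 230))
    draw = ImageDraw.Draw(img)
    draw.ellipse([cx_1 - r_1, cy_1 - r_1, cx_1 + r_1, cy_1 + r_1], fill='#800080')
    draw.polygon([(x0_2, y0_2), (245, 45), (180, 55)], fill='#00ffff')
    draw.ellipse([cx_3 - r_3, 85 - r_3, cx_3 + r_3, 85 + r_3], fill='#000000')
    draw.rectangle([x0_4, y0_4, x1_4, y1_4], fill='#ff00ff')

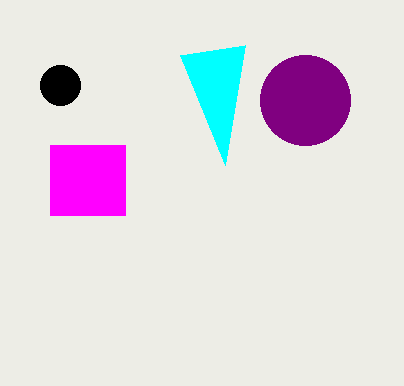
cx_1 = 305, cy_1 = 100, r_1 = 45, x0_2 = 225, y0_2 = 165, cx_3 = 60, r_3 = 20, x0_4 = 50, y0_4 = 145, x1_4 = 125, y1_4 = 215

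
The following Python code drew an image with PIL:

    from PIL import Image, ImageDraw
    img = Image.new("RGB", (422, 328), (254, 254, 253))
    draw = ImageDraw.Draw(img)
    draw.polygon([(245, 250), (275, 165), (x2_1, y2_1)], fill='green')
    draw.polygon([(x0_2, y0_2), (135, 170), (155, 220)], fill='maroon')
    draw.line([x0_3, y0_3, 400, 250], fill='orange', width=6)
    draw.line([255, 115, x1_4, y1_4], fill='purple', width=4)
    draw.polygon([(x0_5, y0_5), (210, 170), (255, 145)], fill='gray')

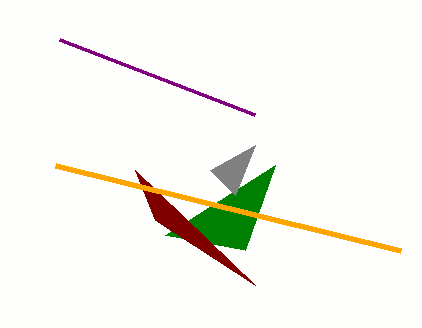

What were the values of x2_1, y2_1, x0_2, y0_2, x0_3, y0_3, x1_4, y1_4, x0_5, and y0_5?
x2_1 = 165, y2_1 = 235, x0_2 = 255, y0_2 = 285, x0_3 = 55, y0_3 = 165, x1_4 = 60, y1_4 = 40, x0_5 = 235, y0_5 = 195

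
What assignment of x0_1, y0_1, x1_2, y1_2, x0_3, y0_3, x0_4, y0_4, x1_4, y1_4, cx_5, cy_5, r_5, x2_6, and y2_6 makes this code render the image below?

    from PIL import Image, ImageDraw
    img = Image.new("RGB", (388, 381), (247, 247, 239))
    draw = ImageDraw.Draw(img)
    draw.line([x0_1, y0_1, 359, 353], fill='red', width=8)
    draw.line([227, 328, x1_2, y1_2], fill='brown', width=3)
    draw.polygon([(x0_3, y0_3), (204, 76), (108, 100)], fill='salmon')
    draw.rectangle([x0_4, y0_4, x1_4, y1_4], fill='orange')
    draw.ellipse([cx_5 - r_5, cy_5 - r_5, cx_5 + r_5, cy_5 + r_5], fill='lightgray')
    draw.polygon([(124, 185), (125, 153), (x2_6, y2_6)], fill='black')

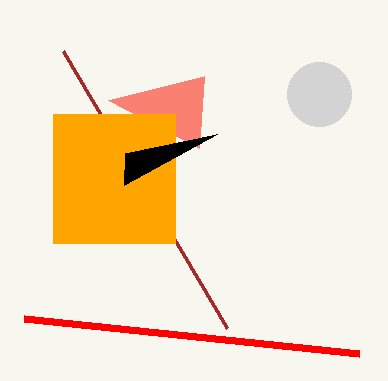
x0_1 = 24; y0_1 = 318; x1_2 = 63; y1_2 = 51; x0_3 = 199; y0_3 = 148; x0_4 = 53; y0_4 = 114; x1_4 = 175; y1_4 = 243; cx_5 = 319; cy_5 = 94; r_5 = 32; x2_6 = 217; y2_6 = 134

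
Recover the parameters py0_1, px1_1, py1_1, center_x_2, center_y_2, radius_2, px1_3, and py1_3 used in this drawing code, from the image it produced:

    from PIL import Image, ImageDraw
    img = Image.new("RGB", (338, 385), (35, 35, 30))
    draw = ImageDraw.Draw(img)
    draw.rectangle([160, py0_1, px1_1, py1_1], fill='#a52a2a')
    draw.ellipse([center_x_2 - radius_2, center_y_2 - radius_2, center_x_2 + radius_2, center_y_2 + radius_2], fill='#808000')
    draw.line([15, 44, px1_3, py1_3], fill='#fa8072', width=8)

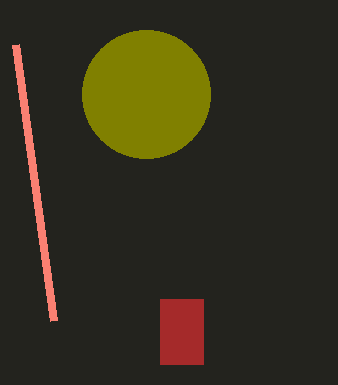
py0_1 = 299
px1_1 = 203
py1_1 = 364
center_x_2 = 146
center_y_2 = 94
radius_2 = 64
px1_3 = 53
py1_3 = 320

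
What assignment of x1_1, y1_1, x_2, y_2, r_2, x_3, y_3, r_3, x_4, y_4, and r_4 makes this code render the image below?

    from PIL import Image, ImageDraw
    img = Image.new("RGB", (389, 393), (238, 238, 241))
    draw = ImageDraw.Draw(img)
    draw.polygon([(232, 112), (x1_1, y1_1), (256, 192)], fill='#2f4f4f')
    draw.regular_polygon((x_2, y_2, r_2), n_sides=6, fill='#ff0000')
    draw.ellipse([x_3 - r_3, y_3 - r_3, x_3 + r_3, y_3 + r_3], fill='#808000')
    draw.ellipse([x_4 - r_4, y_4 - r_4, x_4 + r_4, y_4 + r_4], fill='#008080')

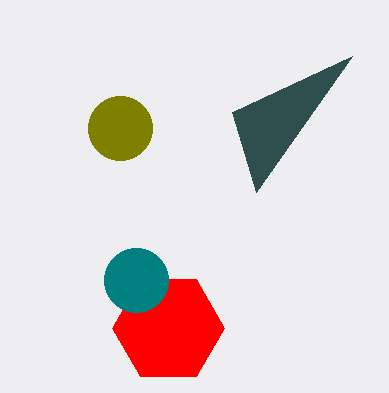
x1_1 = 352
y1_1 = 56
x_2 = 168
y_2 = 328
r_2 = 56
x_3 = 120
y_3 = 128
r_3 = 32
x_4 = 136
y_4 = 280
r_4 = 32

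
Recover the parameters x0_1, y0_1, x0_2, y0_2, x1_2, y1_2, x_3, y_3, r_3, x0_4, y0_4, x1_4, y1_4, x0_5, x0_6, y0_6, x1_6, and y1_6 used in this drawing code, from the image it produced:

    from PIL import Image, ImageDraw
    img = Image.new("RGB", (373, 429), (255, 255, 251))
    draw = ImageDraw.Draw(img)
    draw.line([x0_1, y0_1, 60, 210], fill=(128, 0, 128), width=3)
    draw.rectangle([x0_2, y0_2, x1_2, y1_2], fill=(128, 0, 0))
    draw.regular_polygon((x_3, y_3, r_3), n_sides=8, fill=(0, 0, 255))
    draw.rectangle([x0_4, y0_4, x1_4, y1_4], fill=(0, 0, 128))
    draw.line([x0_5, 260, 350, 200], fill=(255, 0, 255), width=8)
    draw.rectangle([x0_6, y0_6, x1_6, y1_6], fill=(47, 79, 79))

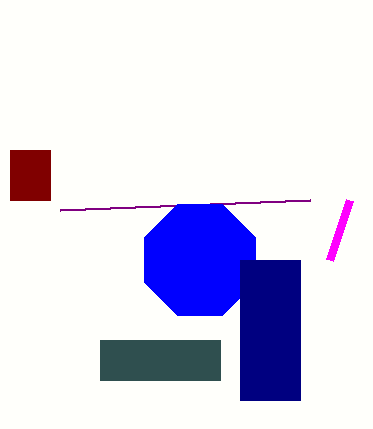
x0_1 = 310; y0_1 = 200; x0_2 = 10; y0_2 = 150; x1_2 = 50; y1_2 = 200; x_3 = 200; y_3 = 260; r_3 = 60; x0_4 = 240; y0_4 = 260; x1_4 = 300; y1_4 = 400; x0_5 = 330; x0_6 = 100; y0_6 = 340; x1_6 = 220; y1_6 = 380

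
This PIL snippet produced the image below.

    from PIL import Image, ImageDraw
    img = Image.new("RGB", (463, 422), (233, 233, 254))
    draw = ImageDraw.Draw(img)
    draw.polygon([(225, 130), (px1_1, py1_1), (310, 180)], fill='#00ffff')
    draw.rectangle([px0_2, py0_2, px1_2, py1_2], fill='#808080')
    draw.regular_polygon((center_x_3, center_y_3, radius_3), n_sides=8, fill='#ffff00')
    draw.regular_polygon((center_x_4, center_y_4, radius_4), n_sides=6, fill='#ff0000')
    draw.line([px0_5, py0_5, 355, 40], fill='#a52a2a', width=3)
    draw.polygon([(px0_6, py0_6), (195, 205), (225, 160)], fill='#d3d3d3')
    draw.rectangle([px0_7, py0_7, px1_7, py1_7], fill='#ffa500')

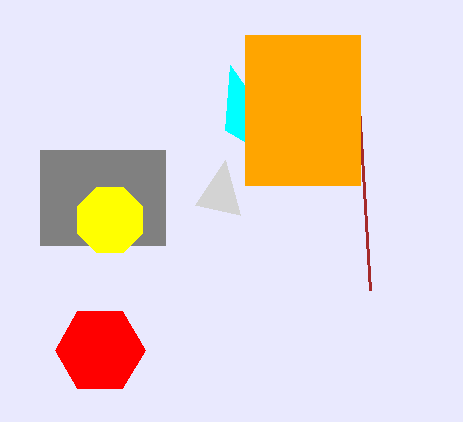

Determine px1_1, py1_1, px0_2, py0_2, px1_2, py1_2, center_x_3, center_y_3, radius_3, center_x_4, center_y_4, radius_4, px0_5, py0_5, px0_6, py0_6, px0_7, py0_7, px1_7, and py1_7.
px1_1 = 230; py1_1 = 65; px0_2 = 40; py0_2 = 150; px1_2 = 165; py1_2 = 245; center_x_3 = 110; center_y_3 = 220; radius_3 = 35; center_x_4 = 100; center_y_4 = 350; radius_4 = 45; px0_5 = 370; py0_5 = 290; px0_6 = 240; py0_6 = 215; px0_7 = 245; py0_7 = 35; px1_7 = 360; py1_7 = 185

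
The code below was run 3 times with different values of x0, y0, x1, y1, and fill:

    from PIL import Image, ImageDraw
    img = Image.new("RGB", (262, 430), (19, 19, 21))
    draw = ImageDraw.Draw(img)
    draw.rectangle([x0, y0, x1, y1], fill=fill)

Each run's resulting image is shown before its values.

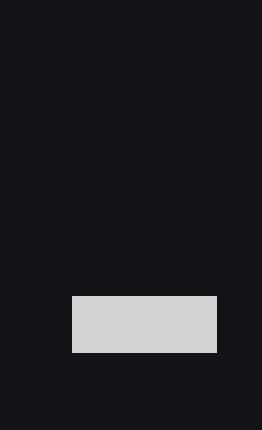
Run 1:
x0 = 72, y0 = 296, x1 = 216, y1 = 352, fill = 'lightgray'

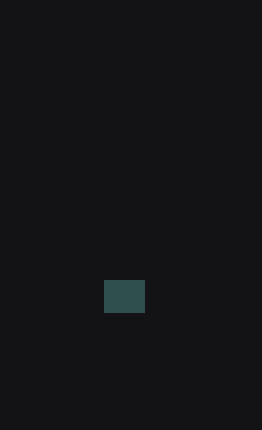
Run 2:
x0 = 104; y0 = 280; x1 = 144; y1 = 312; fill = 'darkslategray'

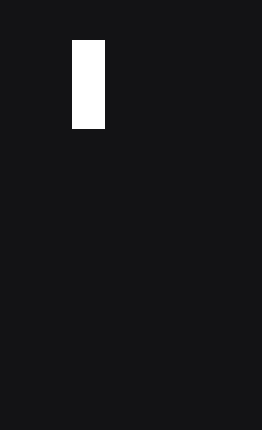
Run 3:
x0 = 72; y0 = 40; x1 = 104; y1 = 128; fill = 'white'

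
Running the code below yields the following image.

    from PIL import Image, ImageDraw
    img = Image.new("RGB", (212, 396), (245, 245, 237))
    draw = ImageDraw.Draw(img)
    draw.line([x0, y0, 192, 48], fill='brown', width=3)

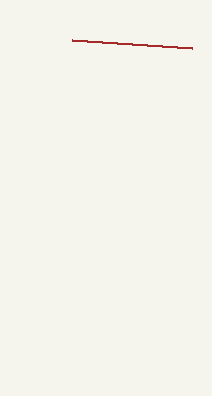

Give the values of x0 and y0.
x0 = 72; y0 = 40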